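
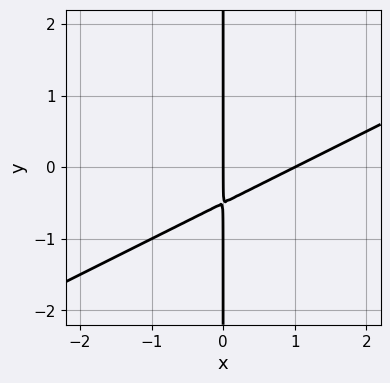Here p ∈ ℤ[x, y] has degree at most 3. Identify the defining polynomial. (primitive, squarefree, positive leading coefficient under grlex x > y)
(a) deg p = 2. A generic line meets the curve in up to 2 points.
(b) From the visible intercepts: among the integer gridlines, it crosses the x-axis at x ∈ {0, 1}; the visible y-axis segment lies entirely on the curve.
(c) The integer polynomial consistent with all of this is the stated p.

x^2 - 2*x*y - x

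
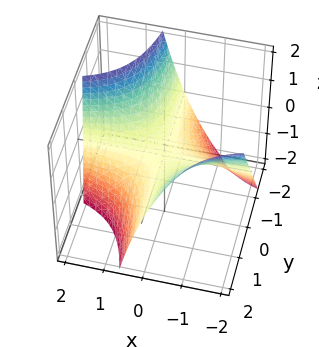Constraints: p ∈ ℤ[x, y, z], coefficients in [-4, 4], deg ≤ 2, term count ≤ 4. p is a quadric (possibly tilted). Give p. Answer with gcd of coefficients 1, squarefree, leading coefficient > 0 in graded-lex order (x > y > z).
First, deg p = 2.
Then, against the integer gridlines: it meets the z-axis at z = 0 (among the integer gridlines); the visible y-axis segment lies entirely on the surface; every point of the x-axis in the box is on the surface.
Finally, these observations pin down the coefficients.

4*x*y - x*z + 3*z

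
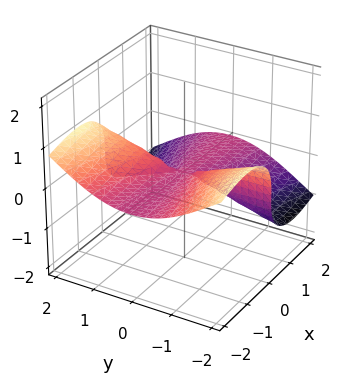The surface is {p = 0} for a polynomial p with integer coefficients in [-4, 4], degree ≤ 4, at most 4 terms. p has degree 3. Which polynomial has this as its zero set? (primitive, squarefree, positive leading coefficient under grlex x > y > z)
1. deg p = 3. No degree-2 surface has this shape.
2. Reading off the gridlines: the visible x-axis segment lies entirely on the surface; it meets the z-axis at z = 0 (among the integer gridlines).
3. The integer polynomial consistent with all of this is the stated p. Check: (0, -2, 0) on the y-axis lies on the surface, and p(0, -2, 0) = 0. ✓

2*x^2*z + x*y^2 + 2*z^3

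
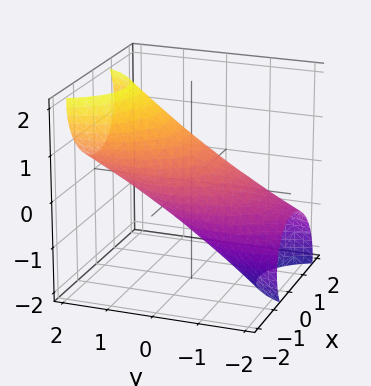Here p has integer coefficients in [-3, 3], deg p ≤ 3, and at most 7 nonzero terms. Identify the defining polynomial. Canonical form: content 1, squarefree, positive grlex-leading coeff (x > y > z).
2*x^2 + x*z + y^2 - 3*y*z + 2*z^2 - 2

First, deg p = 2.
Next, from the visible intercepts: the z-axis gridline crossings are at z ∈ {-1, 1}; among the integer gridlines, it crosses the x-axis at x ∈ {-1, 1}.
Finally, assembling these constraints gives the stated polynomial.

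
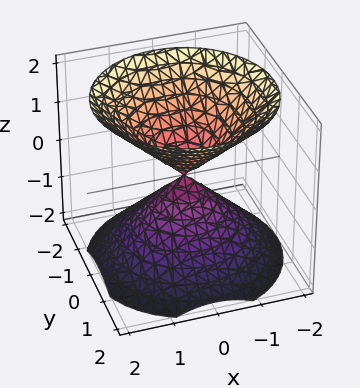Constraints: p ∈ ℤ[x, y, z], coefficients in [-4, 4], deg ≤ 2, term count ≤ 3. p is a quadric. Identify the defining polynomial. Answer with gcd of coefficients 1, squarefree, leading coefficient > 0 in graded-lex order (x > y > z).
x^2 + y^2 - z^2

The picture has 2 separate pieces.
Degree: a double cone through the origin; a quadric, so deg p = 2.
By symmetry, every cross-section ⟂ z is a circle, so x, y appear only via x² + y²; the z ↦ −z reflection is a symmetry, so z appears only in even powers.
Observable constraints: one z-axis crossing is at z = 0; it meets the y-axis at y = 0 (among the integer gridlines); one x-axis crossing is at x = 0; a circular section at z = 1 has radius exactly 1.
Together with the visible shape, these determine p as stated.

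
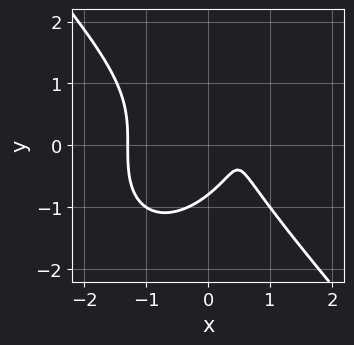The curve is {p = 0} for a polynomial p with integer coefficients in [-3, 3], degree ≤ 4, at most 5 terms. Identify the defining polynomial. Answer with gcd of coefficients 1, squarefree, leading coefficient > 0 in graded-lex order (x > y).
3*x^3 + 2*y^3 + x^2 - 3*x + 1

1. Degree: a generic line meets the curve in up to 3 points, so deg p = 3.
2. Solving for integer coefficients yields p as stated.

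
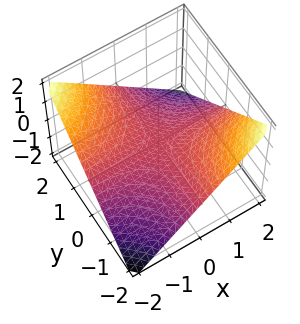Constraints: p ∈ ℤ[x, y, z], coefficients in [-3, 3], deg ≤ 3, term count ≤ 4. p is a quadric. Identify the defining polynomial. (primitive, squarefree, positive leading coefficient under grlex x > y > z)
1. The degree is 2 — a saddle surface; a quadric.
2. Observable constraints: it crosses the z-axis at the gridline z = 0; every point of the y-axis in the box is on the surface; the visible x-axis segment lies entirely on the surface.
3. Solving for integer coefficients yields p as stated.

x*y + 2*z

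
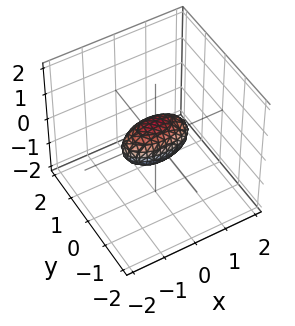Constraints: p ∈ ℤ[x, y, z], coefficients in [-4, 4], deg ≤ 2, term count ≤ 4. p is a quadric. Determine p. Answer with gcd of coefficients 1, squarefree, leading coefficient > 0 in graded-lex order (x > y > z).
(a) deg p = 2. Bounded and convex; a quadric.
(b) Symmetries: it's symmetric under z → −z, forcing even powers of z; the x ↦ −x reflection is a symmetry, so x appears only in even powers; it's symmetric under y → −y, forcing even powers of y.
(c) Observable constraints: among the integer gridlines, it crosses the x-axis at x ∈ {-1, 1}.
(d) Putting this together gives p.

x^2 + 3*y^2 + 2*z^2 - 1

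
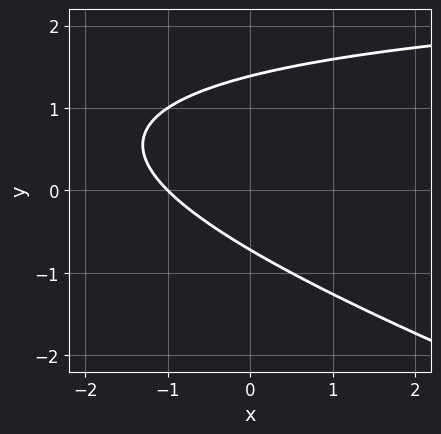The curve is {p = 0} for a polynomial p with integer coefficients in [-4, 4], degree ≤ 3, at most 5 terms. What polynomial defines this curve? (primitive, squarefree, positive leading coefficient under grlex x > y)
x*y + 3*y^2 - 3*x - 2*y - 3

(a) Degree: a generic line meets the curve in up to 2 points, so deg p = 2.
(b) From the axis intercepts and sections: one x-axis crossing is at x = -1.
(c) Matching integer coefficients to the picture gives p.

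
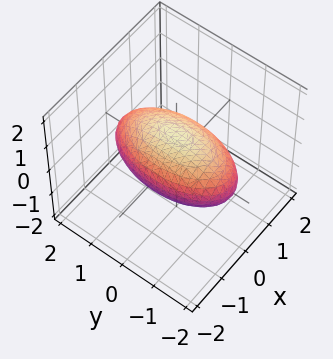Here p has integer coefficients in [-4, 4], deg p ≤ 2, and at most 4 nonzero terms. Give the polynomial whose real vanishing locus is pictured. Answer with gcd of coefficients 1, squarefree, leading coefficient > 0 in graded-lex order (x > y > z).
Degree: bounded and convex; a quadric, so deg p = 2.
Symmetries: the x ↦ −x reflection is a symmetry, so x appears only in even powers; the z ↦ −z reflection is a symmetry, so z appears only in even powers; it's symmetric under y → −y, forcing even powers of y.
Observable constraints: among the integer gridlines, it crosses the x-axis at x ∈ {-1, 1}; the z-axis gridline crossings are at z ∈ {-1, 1}.
The integer polynomial consistent with all of this is the stated p.

3*x^2 + y^2 + 3*z^2 - 3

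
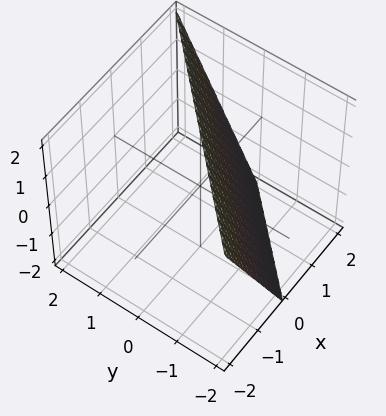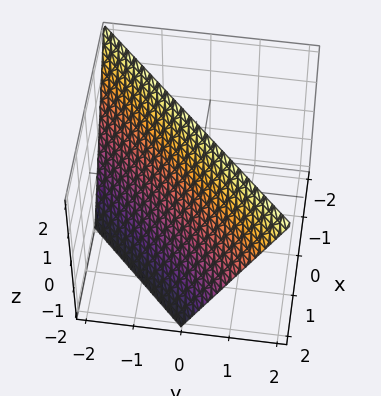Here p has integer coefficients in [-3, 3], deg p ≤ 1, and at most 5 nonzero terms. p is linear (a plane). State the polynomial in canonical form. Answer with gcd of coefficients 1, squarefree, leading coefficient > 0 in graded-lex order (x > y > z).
2*x - 2*y + z - 2

First, deg p = 1. The surface is flat (a plane).
Then, from the visible intercepts: one y-axis crossing is at y = -1; it crosses the z-axis at the gridline z = 2.
Finally, matching integer coefficients to the picture gives p. Check: (1, 0, 0) on the x-axis lies on the surface, and p(1, 0, 0) = 0. ✓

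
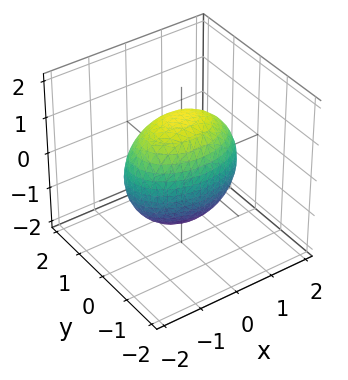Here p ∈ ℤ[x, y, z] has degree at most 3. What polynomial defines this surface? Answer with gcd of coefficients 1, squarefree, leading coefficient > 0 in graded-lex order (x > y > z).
x^2 + 2*y^2 + z^2 - 2

First, the degree is 2 — bounded and convex; a quadric.
Then, symmetries: mirror symmetry x ↦ −x ⇒ only even powers of x; it's symmetric under z → −z, forcing even powers of z; it's symmetric under y → −y, forcing even powers of y.
Next, against the integer gridlines: among the integer gridlines, it crosses the y-axis at y ∈ {-1, 1}.
Finally, matching integer coefficients to the picture gives p.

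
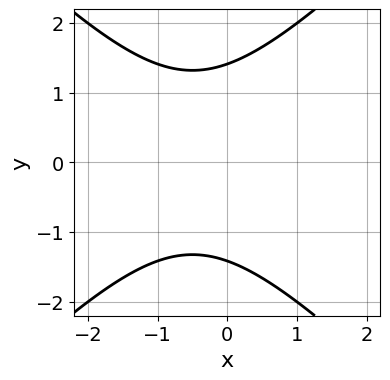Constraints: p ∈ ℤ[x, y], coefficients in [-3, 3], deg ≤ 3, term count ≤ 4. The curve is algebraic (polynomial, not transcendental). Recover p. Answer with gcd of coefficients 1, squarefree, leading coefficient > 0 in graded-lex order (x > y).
x^2 - y^2 + x + 2

1. Degree: the shape is more complex than any degree-1 curve, so deg p = 2.
2. Symmetries: mirror symmetry y ↦ −y ⇒ only even powers of y.
3. From the axis intercepts and sections: no x-intercept at any integer in the box.
4. Matching integer coefficients to the picture gives p.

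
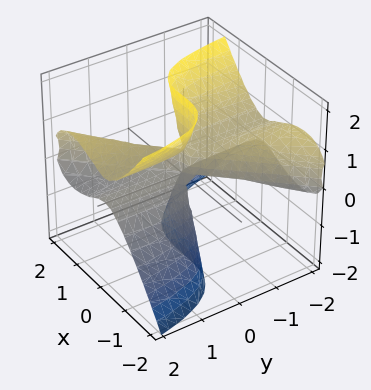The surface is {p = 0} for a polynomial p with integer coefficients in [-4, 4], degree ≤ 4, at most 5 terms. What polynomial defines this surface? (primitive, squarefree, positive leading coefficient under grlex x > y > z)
2*x^3 - 2*x^2*y + 3*y*z^2 - 2*y*z

Degree: a generic line meets the surface in up to 3 points, so deg p = 3.
Against the integer gridlines: it crosses the x-axis at the gridline x = 0; every point of the z-axis in the box is on the surface; the visible y-axis segment lies entirely on the surface.
Assembling these constraints gives the stated polynomial.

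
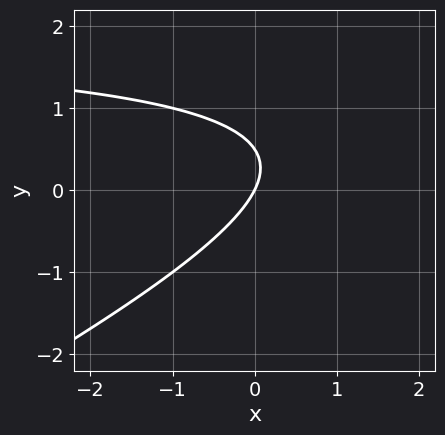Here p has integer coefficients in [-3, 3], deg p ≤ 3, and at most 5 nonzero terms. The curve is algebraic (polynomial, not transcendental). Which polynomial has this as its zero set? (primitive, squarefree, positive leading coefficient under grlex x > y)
First, deg p = 2. The shape is more complex than any degree-1 curve.
Then, from the axis intercepts and sections: it meets the y-axis at y = 0 (among the integer gridlines); it meets the x-axis at x = 0 (among the integer gridlines).
Finally, matching integer coefficients to the picture gives p.

x*y - 2*y^2 - 2*x + y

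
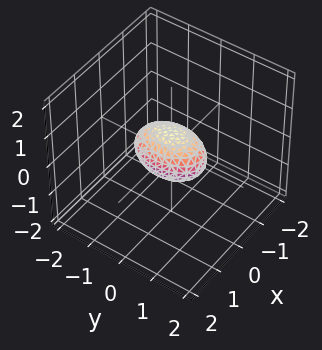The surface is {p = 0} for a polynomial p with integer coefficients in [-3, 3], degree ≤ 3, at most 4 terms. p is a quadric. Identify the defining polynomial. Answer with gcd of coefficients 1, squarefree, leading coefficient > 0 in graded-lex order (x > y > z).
2*x^2 + y^2 + 2*z^2 - 1

(a) The degree is 2 — a closed, bounded, convex surface; a quadric.
(b) Symmetries: the x ↦ −x reflection is a symmetry, so x appears only in even powers; mirror symmetry z ↦ −z ⇒ only even powers of z; the y ↦ −y reflection is a symmetry, so y appears only in even powers.
(c) Checking where it meets the axes: the y-axis gridline crossings are at y ∈ {-1, 1}.
(d) The integer polynomial consistent with all of this is the stated p.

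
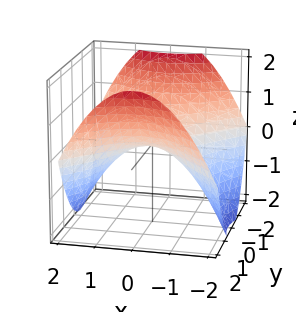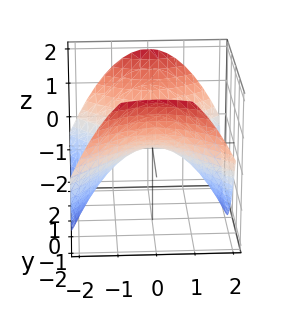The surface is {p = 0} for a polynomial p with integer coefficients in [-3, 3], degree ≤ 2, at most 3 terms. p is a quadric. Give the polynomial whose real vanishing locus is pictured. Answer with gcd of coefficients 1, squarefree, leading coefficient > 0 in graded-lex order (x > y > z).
x^2 - y^2 + 2*z

(a) deg p = 2. A saddle surface; a quadric.
(b) Symmetries: mirror symmetry y ↦ −y ⇒ only even powers of y; the x ↦ −x reflection is a symmetry, so x appears only in even powers.
(c) Observable constraints: one x-axis crossing is at x = 0; one z-axis crossing is at z = 0.
(d) Matching integer coefficients to the picture gives p.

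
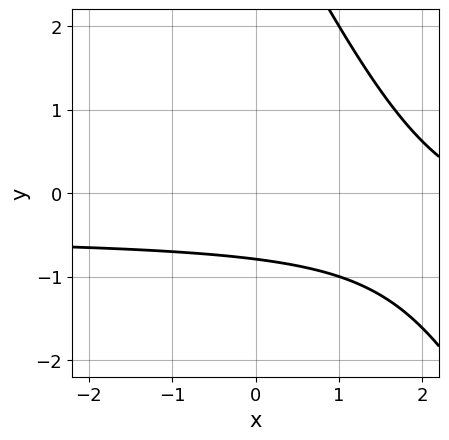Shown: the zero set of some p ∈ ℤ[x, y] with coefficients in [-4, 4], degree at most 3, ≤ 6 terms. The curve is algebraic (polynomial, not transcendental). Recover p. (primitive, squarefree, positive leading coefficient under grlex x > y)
deg p = 2. A generic line meets the curve in up to 2 points.
Against the integer gridlines: the curve avoids every integer x-axis point in the box.
Fitting integer coefficients to these (and the overall shape) gives p.

2*x*y + y^2 + x - 3*y - 3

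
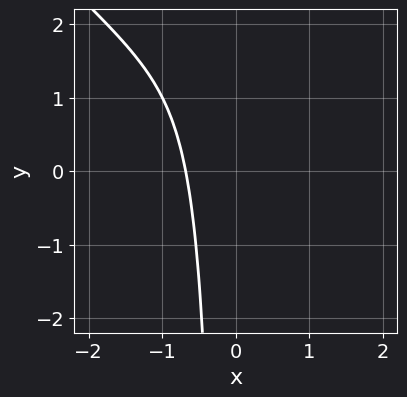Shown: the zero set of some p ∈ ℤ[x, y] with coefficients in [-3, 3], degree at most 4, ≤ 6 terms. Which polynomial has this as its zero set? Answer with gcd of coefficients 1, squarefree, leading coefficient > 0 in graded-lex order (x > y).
(a) Degree: the shape is more complex than any degree-2 curve, so deg p = 3.
(b) Reading off the gridlines: no y-intercept at any integer in the box.
(c) Assembling these constraints gives the stated polynomial.

x^3 + x^2*y + x + 1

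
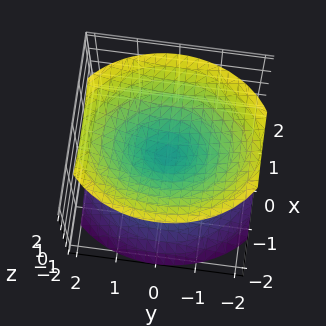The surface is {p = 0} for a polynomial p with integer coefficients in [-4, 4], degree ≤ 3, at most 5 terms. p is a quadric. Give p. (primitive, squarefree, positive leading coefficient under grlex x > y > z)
The picture has 2 separate pieces. Treating them together as one polynomial.
deg p = 2. A double cone through the origin; a quadric.
Symmetries: mirror symmetry y ↦ −y ⇒ only even powers of y; mirror symmetry z ↦ −z ⇒ only even powers of z; the x ↦ −x reflection is a symmetry, so x appears only in even powers.
Against the integer gridlines: one z-axis crossing is at z = 0; it crosses the y-axis at the gridline y = 0; it meets the x-axis at x = 0 (among the integer gridlines).
Matching integer coefficients to the picture gives p.

3*x^2 + 2*y^2 - 3*z^2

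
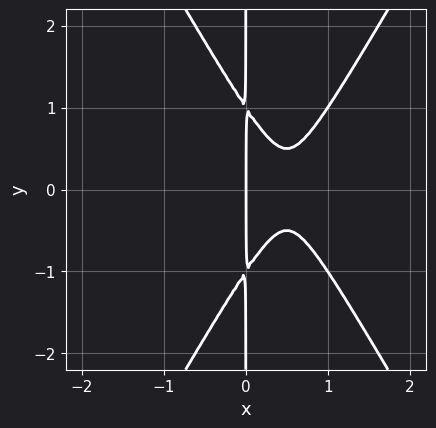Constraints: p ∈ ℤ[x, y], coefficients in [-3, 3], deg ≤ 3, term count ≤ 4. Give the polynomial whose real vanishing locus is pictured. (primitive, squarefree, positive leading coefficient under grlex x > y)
(a) The degree is 3 — a generic line meets the curve in up to 3 points.
(b) Symmetries: the y ↦ −y reflection is a symmetry, so y appears only in even powers.
(c) Reading off the gridlines: it crosses the x-axis at the gridline x = 0; the visible y-axis segment lies entirely on the curve.
(d) Together with the visible shape, these determine p as stated.

3*x^3 - x*y^2 - 3*x^2 + x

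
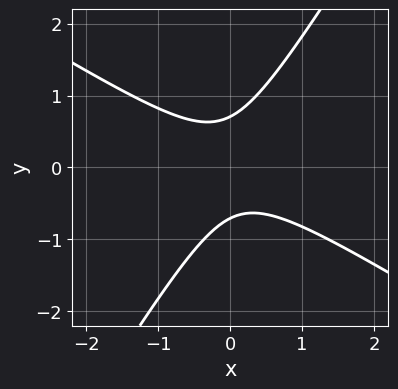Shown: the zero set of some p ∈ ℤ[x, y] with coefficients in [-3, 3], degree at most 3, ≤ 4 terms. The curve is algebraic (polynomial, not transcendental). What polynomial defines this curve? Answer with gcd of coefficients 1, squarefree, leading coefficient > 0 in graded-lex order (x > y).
2*x^2 + 2*x*y - 2*y^2 + 1

1. deg p = 2. The shape is more complex than any degree-1 curve.
2. From the axis intercepts and sections: it misses every integer gridline on the x-axis.
3. Matching integer coefficients to the picture gives p.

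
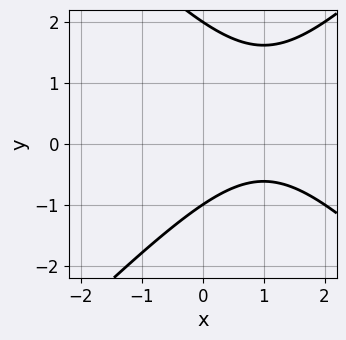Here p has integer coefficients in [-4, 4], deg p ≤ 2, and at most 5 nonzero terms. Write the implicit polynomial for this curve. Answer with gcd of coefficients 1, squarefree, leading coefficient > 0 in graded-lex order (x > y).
x^2 - y^2 - 2*x + y + 2

1. deg p = 2. The shape is more complex than any degree-1 curve.
2. From the visible intercepts: the y-axis gridline crossings are at y ∈ {-1, 2}; no x-intercept at any integer in the box.
3. Matching integer coefficients to the picture gives p.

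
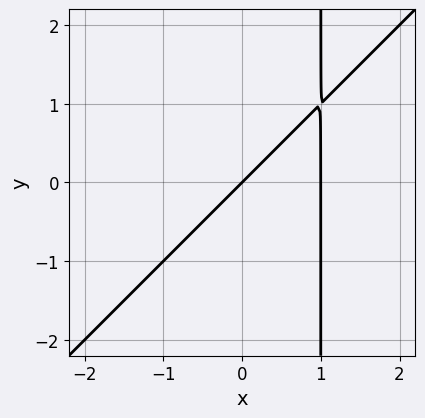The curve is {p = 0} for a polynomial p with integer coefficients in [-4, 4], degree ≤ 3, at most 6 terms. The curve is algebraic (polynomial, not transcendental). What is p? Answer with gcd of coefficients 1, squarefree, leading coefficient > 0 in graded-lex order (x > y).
x^2 - x*y - x + y

First, degree: no degree-1 curve has this shape, so deg p = 2.
Next, checking where it meets the axes: one y-axis crossing is at y = 0; the x-axis gridline crossings are at x ∈ {0, 1}.
Finally, these observations pin down the coefficients.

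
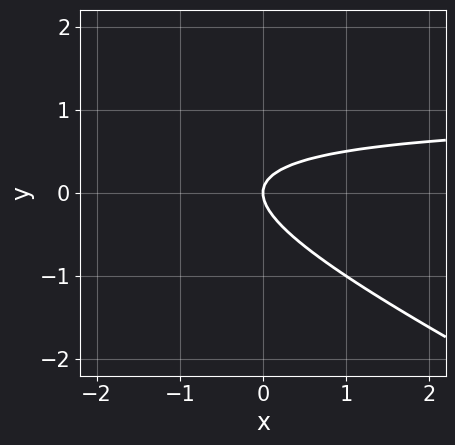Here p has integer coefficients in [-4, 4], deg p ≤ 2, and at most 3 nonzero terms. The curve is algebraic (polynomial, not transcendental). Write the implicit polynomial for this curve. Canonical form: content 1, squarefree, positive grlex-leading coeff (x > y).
(a) Degree: a generic line meets the curve in up to 2 points, so deg p = 2.
(b) Observable constraints: it meets the x-axis at x = 0 (among the integer gridlines); it crosses the y-axis at the gridline y = 0.
(c) Putting this together gives p.

x*y + 2*y^2 - x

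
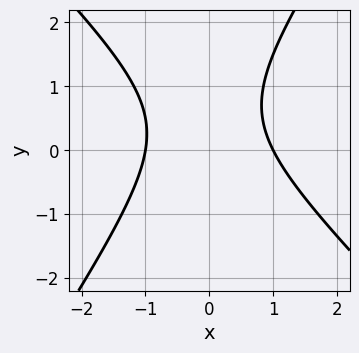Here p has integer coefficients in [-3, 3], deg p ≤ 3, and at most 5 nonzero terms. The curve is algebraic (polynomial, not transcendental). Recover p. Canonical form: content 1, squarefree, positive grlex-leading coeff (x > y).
3*x^2 + x*y - 2*y^2 + 2*y - 3

1. deg p = 2. A generic line meets the curve in up to 2 points.
2. Checking where it meets the axes: it misses every integer gridline on the y-axis; among the integer gridlines, it crosses the x-axis at x ∈ {-1, 1}.
3. Fitting integer coefficients to these (and the overall shape) gives p.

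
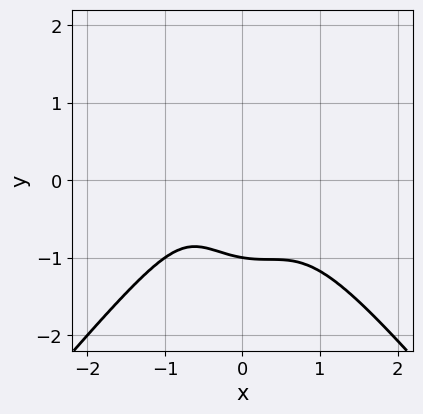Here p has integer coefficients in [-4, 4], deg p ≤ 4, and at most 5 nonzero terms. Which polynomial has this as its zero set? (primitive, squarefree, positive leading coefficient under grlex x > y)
First, degree: the shape is more complex than any degree-3 curve, so deg p = 4.
Next, observable constraints: one y-axis crossing is at y = -1; the curve avoids every integer x-axis point in the box.
Finally, solving for integer coefficients yields p as stated.

3*x^4 - 2*x^2*y^2 + 2*y^3 + x + 2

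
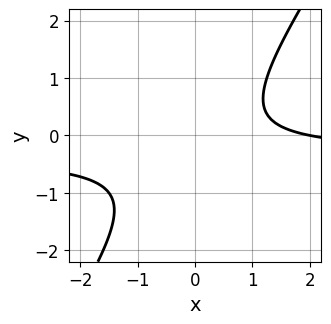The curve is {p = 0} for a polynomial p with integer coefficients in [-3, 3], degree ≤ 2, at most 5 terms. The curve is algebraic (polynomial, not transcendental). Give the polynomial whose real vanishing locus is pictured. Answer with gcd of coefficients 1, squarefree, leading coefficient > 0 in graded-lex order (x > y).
3*x*y - 2*y^2 + x - y - 2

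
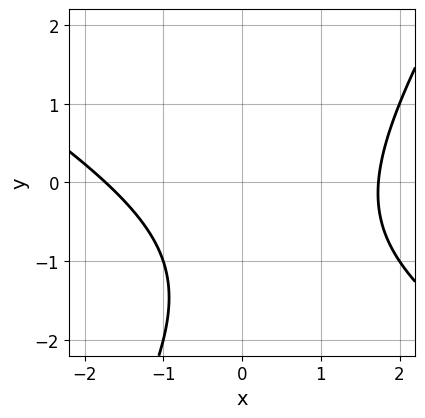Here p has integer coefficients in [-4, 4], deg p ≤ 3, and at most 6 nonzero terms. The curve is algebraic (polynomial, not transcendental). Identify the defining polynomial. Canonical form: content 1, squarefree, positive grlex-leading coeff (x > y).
1. Degree: the shape is more complex than any degree-1 curve, so deg p = 2.
2. Checking where it meets the axes: no y-intercept at any integer in the box.
3. These observations pin down the coefficients.

x^2 + x*y - y^2 - 2*y - 3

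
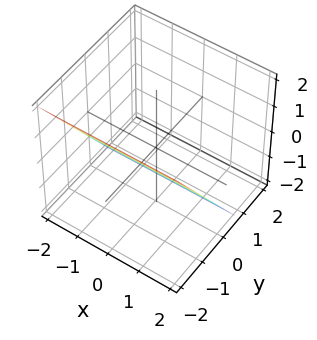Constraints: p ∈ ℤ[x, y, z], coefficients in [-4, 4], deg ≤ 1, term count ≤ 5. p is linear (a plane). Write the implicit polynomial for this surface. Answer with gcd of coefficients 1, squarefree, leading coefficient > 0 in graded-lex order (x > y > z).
First, degree: every cross-section is a straight line — this is a plane, so deg p = 1.
Next, from the axis intercepts and sections: it meets the z-axis at z = -1 (among the integer gridlines); the surface avoids every integer x-axis point in the box.
Finally, putting this together gives p.

3*y + 2*z + 2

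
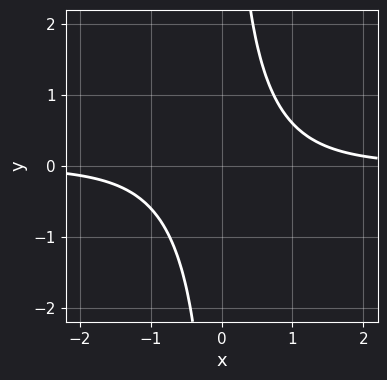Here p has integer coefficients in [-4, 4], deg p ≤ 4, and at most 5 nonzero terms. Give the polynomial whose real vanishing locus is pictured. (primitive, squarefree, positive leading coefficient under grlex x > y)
2*x^3*y + 3*x*y - 3

The degree is 4 — no degree-3 curve has this shape.
Reading off the gridlines: no y-intercept at any integer in the box; the curve avoids every integer x-axis point in the box.
These observations pin down the coefficients.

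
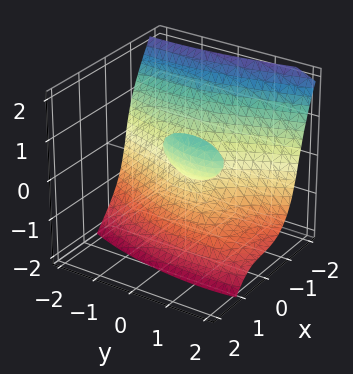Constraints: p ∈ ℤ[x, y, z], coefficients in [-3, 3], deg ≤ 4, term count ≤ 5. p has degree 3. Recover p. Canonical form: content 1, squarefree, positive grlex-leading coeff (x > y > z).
3*x^3 + z^3 - 2*x*y - 3*x*z + y^2

Degree: a generic line meets the surface in up to 3 points, so deg p = 3.
From the visible intercepts: one z-axis crossing is at z = 0; it crosses the y-axis at the gridline y = 0; it meets the x-axis at x = 0 (among the integer gridlines).
Together with the visible shape, these determine p as stated.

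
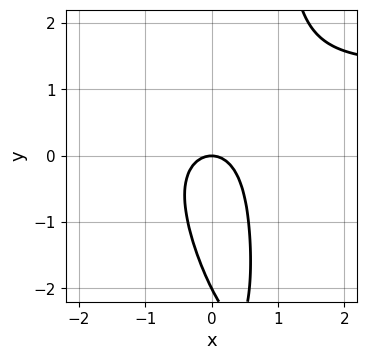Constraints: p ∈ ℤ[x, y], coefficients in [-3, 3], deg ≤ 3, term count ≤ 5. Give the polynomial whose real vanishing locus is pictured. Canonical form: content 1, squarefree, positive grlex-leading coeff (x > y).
2*x^2*y + x*y^2 - 3*x^2 - y^2 - 2*y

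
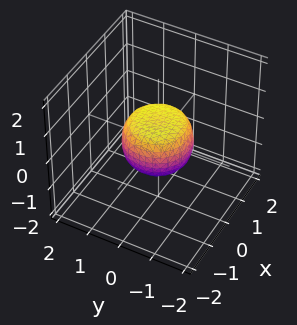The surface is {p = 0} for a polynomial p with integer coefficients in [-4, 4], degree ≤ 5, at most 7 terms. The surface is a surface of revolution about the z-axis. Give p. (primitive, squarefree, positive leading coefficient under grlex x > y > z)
Degree: no degree-3 surface has this shape, so deg p = 4.
Symmetry: the z-axis is an axis of rotation, so x and y enter only as x² + y².
Reading off the gridlines: a circular section at z = 0 has radius exactly 1; the x-axis gridline crossings are at x ∈ {-1, 1}; the y-axis gridline crossings are at y ∈ {-1, 1}.
Matching integer coefficients to the picture gives p.

2*x^4 + 4*x^2*y^2 + 2*y^4 - x^2 - y^2 + 2*z^2 - 1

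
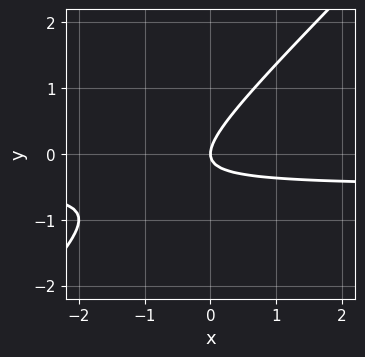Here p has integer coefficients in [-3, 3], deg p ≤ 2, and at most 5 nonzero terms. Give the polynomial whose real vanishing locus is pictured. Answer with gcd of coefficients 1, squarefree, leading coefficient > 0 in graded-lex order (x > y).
(a) The degree is 2 — the shape is more complex than any degree-1 curve.
(b) Observable constraints: one x-axis crossing is at x = 0; one y-axis crossing is at y = 0.
(c) The integer polynomial consistent with all of this is the stated p.

2*x*y - 2*y^2 + x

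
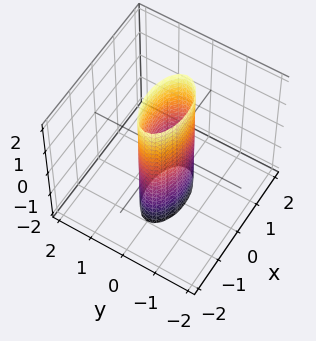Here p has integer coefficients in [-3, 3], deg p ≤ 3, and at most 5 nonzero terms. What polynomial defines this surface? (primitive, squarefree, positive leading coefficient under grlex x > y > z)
x^2 + 3*y^2 - 1

(a) deg p = 2. A cylinder; a quadric.
(b) Symmetries: the z ↦ −z reflection is a symmetry, so z appears only in even powers; mirror symmetry y ↦ −y ⇒ only even powers of y; the x ↦ −x reflection is a symmetry, so x appears only in even powers.
(c) Checking where it meets the axes: the x-axis gridline crossings are at x ∈ {-1, 1}; no z-intercept at any integer in the box.
(d) Solving for integer coefficients yields p as stated.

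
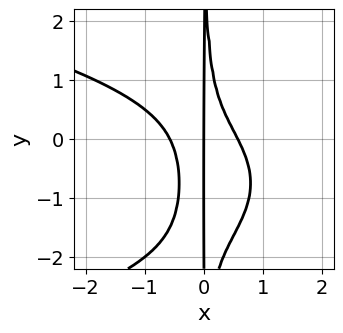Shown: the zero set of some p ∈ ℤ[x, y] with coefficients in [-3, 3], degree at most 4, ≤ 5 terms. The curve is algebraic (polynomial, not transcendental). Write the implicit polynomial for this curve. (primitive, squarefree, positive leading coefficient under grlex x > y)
2*x^2*y^2 + 3*x^3 + 3*x^2*y - x

The degree is 4 — a generic line meets the curve in up to 4 points.
From the visible intercepts: every point of the y-axis in the box is on the curve; one x-axis crossing is at x = 0.
These observations pin down the coefficients.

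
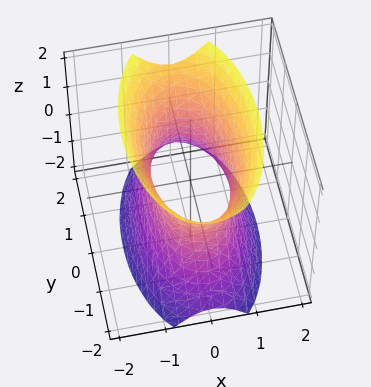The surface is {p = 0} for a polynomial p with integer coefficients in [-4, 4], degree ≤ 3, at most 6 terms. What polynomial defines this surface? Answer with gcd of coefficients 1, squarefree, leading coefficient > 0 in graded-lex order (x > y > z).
3*x^2 + y^2 - z^2 - 2

(a) deg p = 2. An hourglass — one-sheet hyperboloid; a quadric.
(b) Symmetries: it's symmetric under x → −x, forcing even powers of x; mirror symmetry y ↦ −y ⇒ only even powers of y; the z ↦ −z reflection is a symmetry, so z appears only in even powers.
(c) From the visible intercepts: it misses every integer gridline on the z-axis.
(d) Solving for integer coefficients yields p as stated.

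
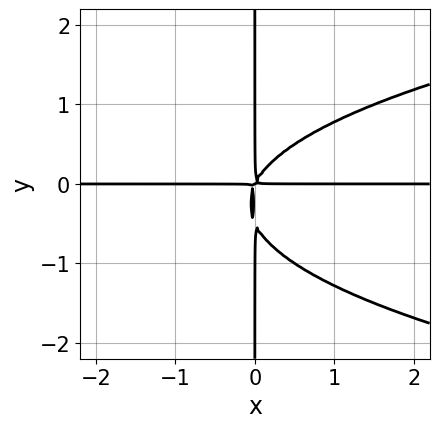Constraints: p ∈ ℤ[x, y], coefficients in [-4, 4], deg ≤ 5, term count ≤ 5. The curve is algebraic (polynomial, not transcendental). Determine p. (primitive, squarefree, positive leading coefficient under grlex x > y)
2*x*y^3 - 2*x^2*y + x*y^2

1. The degree is 4 — a generic line meets the curve in up to 4 points.
2. From the visible intercepts: every point of the x-axis in the box is on the curve; the visible y-axis segment lies entirely on the curve.
3. The integer polynomial consistent with all of this is the stated p.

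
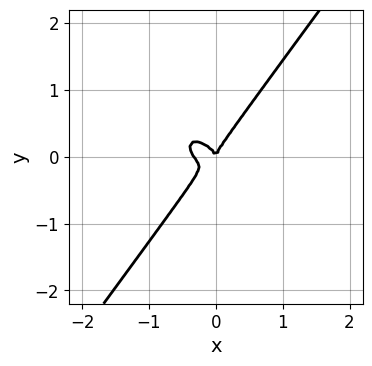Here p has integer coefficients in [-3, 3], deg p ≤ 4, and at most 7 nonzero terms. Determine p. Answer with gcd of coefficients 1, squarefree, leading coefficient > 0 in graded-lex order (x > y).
3*x^3 + 2*x^2*y + x*y^2 - 3*y^3 + x^2

(a) The degree is 3 — a generic line meets the curve in up to 3 points.
(b) Reading off the gridlines: it crosses the x-axis at the gridline x = 0; it meets the y-axis at y = 0 (among the integer gridlines).
(c) Fitting integer coefficients to these (and the overall shape) gives p.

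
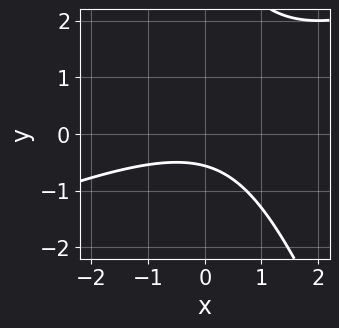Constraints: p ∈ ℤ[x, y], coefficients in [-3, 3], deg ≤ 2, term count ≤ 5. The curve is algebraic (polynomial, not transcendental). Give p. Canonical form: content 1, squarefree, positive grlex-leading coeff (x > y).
x^2 - 2*x*y - y^2 + 3*y + 2

(a) The degree is 2 — no degree-1 curve has this shape.
(b) Reading off the gridlines: it misses every integer gridline on the x-axis.
(c) Putting this together gives p.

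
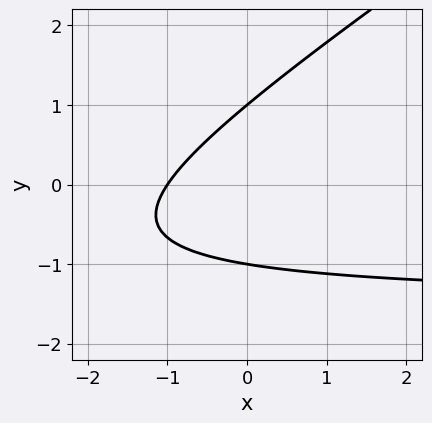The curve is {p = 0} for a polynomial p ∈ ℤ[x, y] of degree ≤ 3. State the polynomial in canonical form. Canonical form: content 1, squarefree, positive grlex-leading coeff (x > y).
2*x*y - 3*y^2 + 3*x + 3

The degree is 2 — a generic line meets the curve in up to 2 points.
From the axis intercepts and sections: among the integer gridlines, it crosses the y-axis at y ∈ {-1, 1}; it crosses the x-axis at the gridline x = -1.
Matching integer coefficients to the picture gives p.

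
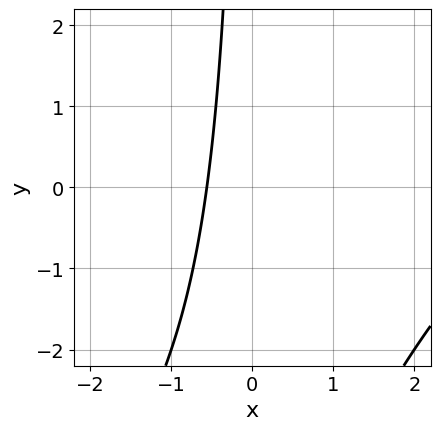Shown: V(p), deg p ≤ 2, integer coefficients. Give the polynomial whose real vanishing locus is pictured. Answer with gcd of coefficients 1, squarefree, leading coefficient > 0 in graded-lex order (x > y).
1. deg p = 2. No degree-1 curve has this shape.
2. Checking where it meets the axes: it misses every integer gridline on the y-axis.
3. Solving for integer coefficients yields p as stated.

x^2 - x*y - 3*x - 2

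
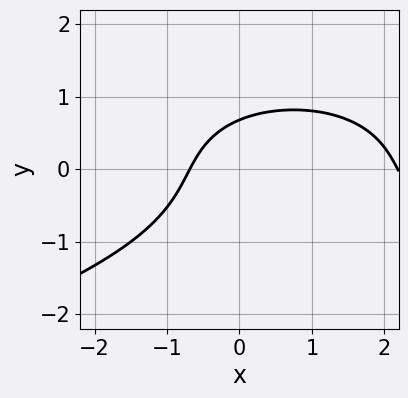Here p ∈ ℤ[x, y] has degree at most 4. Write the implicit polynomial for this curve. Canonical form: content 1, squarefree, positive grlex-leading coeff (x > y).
(a) deg p = 3.
(b) Matching integer coefficients to the picture gives p.

3*y^3 + 2*x^2 - 3*x + 3*y - 3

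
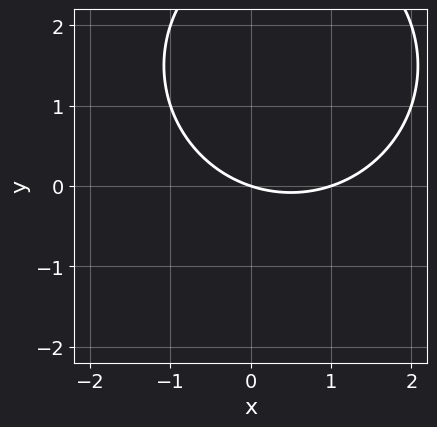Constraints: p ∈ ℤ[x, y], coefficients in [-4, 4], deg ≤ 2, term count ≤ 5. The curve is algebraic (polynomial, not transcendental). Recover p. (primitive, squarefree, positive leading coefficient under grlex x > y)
x^2 + y^2 - x - 3*y

(a) deg p = 2. A generic line meets the curve in up to 2 points.
(b) Checking where it meets the axes: the x-axis gridline crossings are at x ∈ {0, 1}; it crosses the y-axis at the gridline y = 0.
(c) Together with the visible shape, these determine p as stated.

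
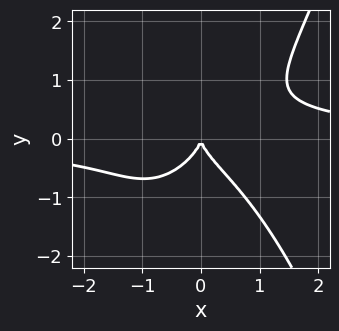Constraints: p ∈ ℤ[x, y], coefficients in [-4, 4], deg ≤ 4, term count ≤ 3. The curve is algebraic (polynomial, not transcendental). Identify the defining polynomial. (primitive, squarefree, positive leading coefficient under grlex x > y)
(a) Degree: no degree-3 curve has this shape, so deg p = 4.
(b) Reading off the gridlines: it meets the y-axis at y = 0 (among the integer gridlines); it crosses the x-axis at the gridline x = 0.
(c) Together with the visible shape, these determine p as stated.

x^3*y - y^3 - x^2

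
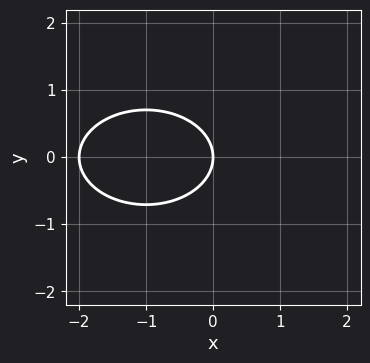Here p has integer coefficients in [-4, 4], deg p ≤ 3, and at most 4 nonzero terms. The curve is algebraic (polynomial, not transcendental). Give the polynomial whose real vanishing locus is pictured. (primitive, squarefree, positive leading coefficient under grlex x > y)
x^2 + 2*y^2 + 2*x

(a) The degree is 2 — the shape is more complex than any degree-1 curve.
(b) Symmetries: the y ↦ −y reflection is a symmetry, so y appears only in even powers.
(c) Reading off the gridlines: the x-axis gridline crossings are at x ∈ {-2, 0}; it crosses the y-axis at the gridline y = 0.
(d) Fitting integer coefficients to these (and the overall shape) gives p.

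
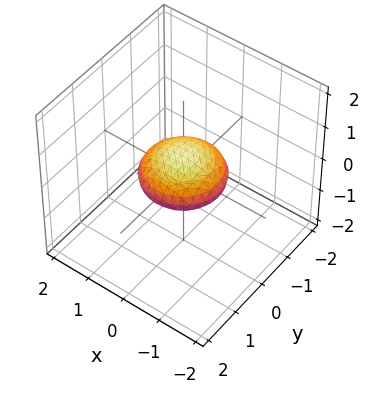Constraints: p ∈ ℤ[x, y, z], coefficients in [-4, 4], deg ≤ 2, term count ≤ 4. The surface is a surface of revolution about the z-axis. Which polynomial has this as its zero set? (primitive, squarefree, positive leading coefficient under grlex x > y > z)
(a) Degree: a generic line meets the surface in up to 2 points, so deg p = 2.
(b) Symmetries: rotational symmetry about the z-axis ⇒ p depends on x, y only through x² + y².
(c) Observable constraints: among the integer gridlines, it crosses the x-axis at x ∈ {-1, 1}; a circular section at z = 0 has radius exactly 1.
(d) Matching integer coefficients to the picture gives p. Check: (0, 1, 0) on the y-axis lies on the surface, and p(0, 1, 0) = 0. ✓

x^2 + y^2 + 3*z^2 - 1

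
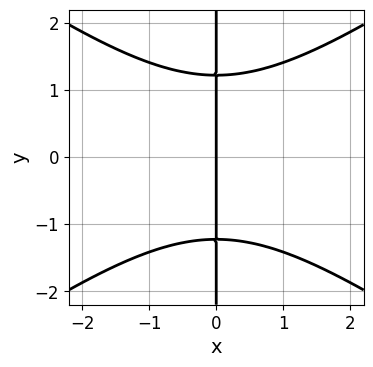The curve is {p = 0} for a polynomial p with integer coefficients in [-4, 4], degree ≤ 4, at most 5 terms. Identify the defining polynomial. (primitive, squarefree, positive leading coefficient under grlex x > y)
The degree is 3 — the shape is more complex than any degree-2 curve.
Symmetries: the y ↦ −y reflection is a symmetry, so y appears only in even powers.
Reading off the gridlines: one x-axis crossing is at x = 0; every point of the y-axis in the box is on the curve.
These observations pin down the coefficients.

x^3 - 2*x*y^2 + 3*x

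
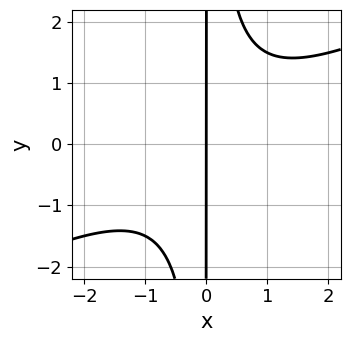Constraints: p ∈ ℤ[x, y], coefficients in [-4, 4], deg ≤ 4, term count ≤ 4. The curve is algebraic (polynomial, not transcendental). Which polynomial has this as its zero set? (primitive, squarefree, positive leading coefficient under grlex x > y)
1. deg p = 3. The shape is more complex than any degree-2 curve.
2. From the axis intercepts and sections: it crosses the x-axis at the gridline x = 0; the visible y-axis segment lies entirely on the curve.
3. The integer polynomial consistent with all of this is the stated p.

x^3 - 2*x^2*y + 2*x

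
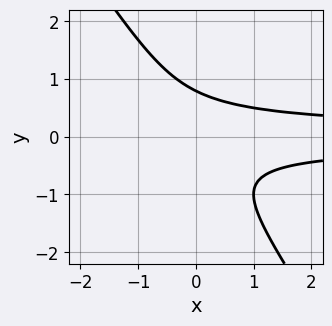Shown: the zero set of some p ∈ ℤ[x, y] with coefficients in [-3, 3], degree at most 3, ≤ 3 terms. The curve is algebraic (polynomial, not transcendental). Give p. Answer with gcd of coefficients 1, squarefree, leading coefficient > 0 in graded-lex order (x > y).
Degree: no degree-2 curve has this shape, so deg p = 3.
Observable constraints: it misses every integer gridline on the x-axis.
The integer polynomial consistent with all of this is the stated p.

3*x*y^2 + 2*y^3 - 1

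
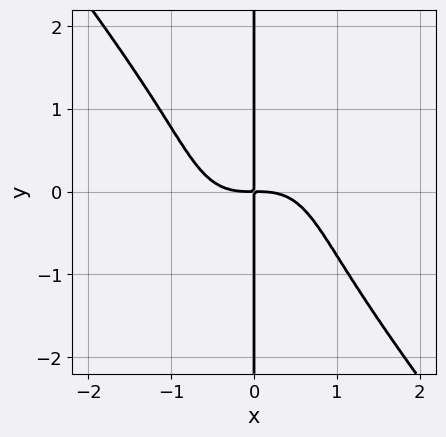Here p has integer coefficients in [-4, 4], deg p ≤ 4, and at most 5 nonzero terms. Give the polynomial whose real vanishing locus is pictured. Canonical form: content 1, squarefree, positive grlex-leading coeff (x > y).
2*x^4 + x*y^3 + 2*x*y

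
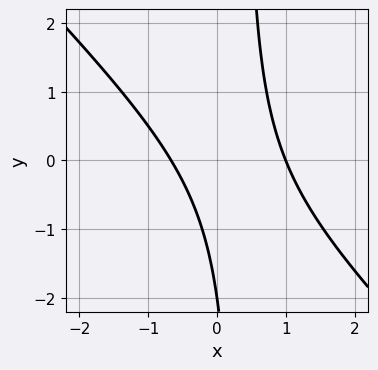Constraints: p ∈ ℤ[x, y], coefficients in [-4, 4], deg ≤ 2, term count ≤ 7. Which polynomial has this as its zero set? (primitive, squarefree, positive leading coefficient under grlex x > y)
Degree: no degree-1 curve has this shape, so deg p = 2.
Checking where it meets the axes: one x-axis crossing is at x = 1; it meets the y-axis at y = -2 (among the integer gridlines).
Solving for integer coefficients yields p as stated.

3*x^2 + 3*x*y - x - y - 2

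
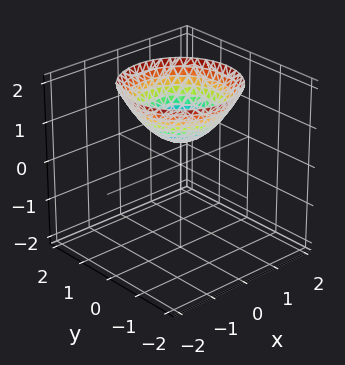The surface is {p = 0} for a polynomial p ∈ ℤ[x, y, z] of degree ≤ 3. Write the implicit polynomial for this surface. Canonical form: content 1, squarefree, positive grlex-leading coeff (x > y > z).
1. Degree: the shape is more complex than any degree-1 surface, so deg p = 2.
2. Symmetries: the z-axis is an axis of rotation, so x and y enter only as x² + y².
3. Observable constraints: it misses every integer gridline on the y-axis; it misses every integer gridline on the x-axis; a circular section at z = 2 has radius between 1 and 2.
4. Solving for integer coefficients yields p as stated.

2*x^2 + 2*y^2 - 3*z + 2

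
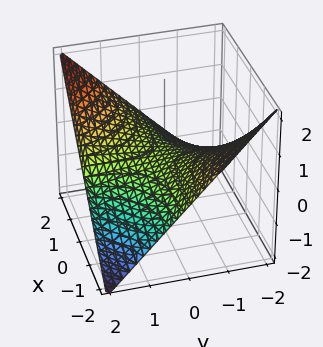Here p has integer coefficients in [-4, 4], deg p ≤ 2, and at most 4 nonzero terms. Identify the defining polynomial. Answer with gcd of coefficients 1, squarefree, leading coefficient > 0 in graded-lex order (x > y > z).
1. The degree is 2 — a saddle surface; a quadric.
2. Checking where it meets the axes: it meets the z-axis at z = 0 (among the integer gridlines); the visible y-axis segment lies entirely on the surface; the visible x-axis segment lies entirely on the surface.
3. Fitting integer coefficients to these (and the overall shape) gives p.

x*y - 2*z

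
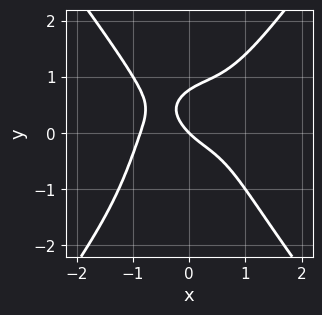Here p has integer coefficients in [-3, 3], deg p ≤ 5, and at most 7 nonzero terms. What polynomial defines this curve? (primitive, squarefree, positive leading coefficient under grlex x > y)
3*x^4 - y^4 - 2*y^2 + 2*x + 2*y

First, the degree is 4 — the shape is more complex than any degree-3 curve.
Next, from the visible intercepts: it meets the x-axis at x = 0 (among the integer gridlines); it crosses the y-axis at the gridline y = 0.
Finally, together with the visible shape, these determine p as stated.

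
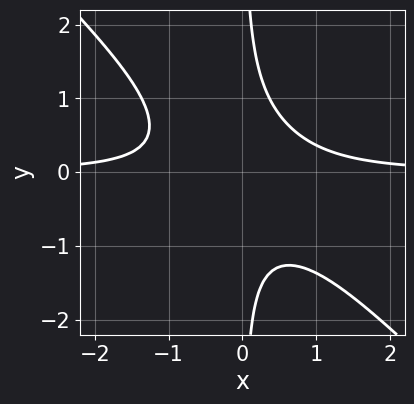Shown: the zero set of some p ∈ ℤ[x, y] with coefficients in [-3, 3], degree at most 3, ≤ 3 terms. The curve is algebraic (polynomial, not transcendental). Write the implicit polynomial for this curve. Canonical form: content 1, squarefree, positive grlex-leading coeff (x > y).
2*x^2*y + 2*x*y^2 - 1

1. Degree: no degree-2 curve has this shape, so deg p = 3.
2. From the visible intercepts: no x-intercept at any integer in the box; no y-intercept at any integer in the box.
3. The integer polynomial consistent with all of this is the stated p.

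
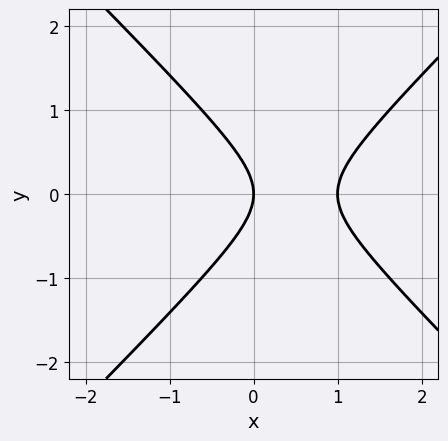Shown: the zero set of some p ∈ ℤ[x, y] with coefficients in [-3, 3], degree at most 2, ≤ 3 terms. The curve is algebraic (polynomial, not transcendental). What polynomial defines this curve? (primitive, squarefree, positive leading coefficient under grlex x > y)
x^2 - y^2 - x

(a) The degree is 2 — a generic line meets the curve in up to 2 points.
(b) Symmetries: it's symmetric under y → −y, forcing even powers of y.
(c) Observable constraints: the x-axis gridline crossings are at x ∈ {0, 1}; one y-axis crossing is at y = 0.
(d) These observations pin down the coefficients.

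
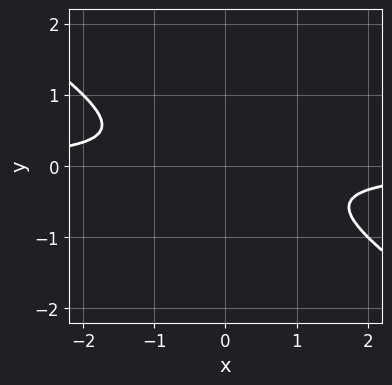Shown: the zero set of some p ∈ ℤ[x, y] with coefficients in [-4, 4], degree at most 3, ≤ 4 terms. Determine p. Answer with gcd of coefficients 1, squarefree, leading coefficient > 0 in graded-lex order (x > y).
2*x*y + 3*y^2 + 1

deg p = 2. No degree-1 curve has this shape.
Observable constraints: the curve avoids every integer y-axis point in the box; no x-intercept at any integer in the box.
Matching integer coefficients to the picture gives p.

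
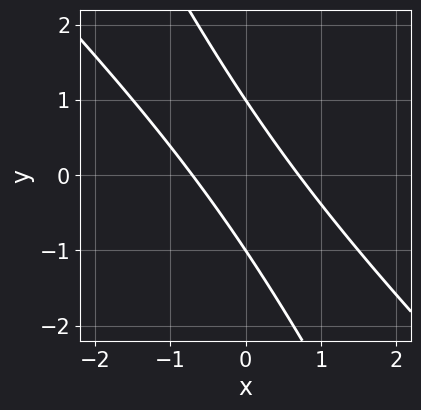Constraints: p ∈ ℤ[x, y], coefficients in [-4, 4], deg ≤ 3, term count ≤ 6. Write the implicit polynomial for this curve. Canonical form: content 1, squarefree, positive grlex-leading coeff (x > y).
(a) The degree is 2 — a generic line meets the curve in up to 2 points.
(b) Checking where it meets the axes: the y-axis gridline crossings are at y ∈ {-1, 1}.
(c) Solving for integer coefficients yields p as stated.

2*x^2 + 3*x*y + y^2 - 1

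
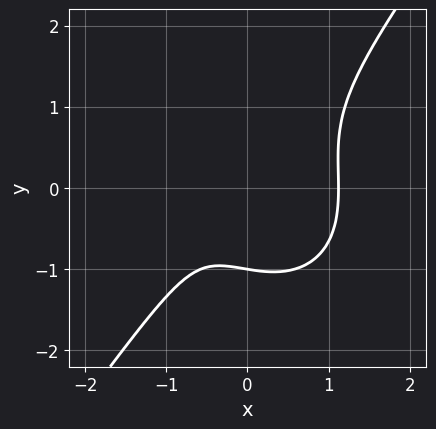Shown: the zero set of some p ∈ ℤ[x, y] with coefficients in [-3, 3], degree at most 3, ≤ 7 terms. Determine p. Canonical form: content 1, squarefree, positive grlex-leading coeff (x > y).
Degree: a generic line meets the curve in up to 3 points, so deg p = 3.
Observable constraints: one y-axis crossing is at y = -1.
Matching integer coefficients to the picture gives p.

3*x^3 + x*y^2 - 2*y^3 - 2*x - 2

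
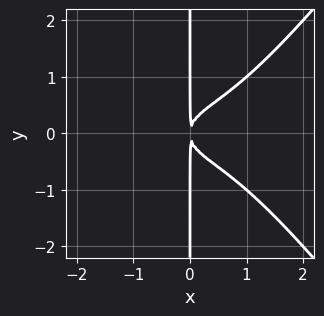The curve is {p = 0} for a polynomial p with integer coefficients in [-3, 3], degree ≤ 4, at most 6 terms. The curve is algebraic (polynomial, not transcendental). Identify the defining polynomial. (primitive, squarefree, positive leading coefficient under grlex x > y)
2*x^4 - x^2*y^2 - 3*x*y^2 + 2*x^2

deg p = 4. No degree-3 curve has this shape.
Symmetries: mirror symmetry y ↦ −y ⇒ only even powers of y.
Checking where it meets the axes: every point of the y-axis in the box is on the curve.
Matching integer coefficients to the picture gives p.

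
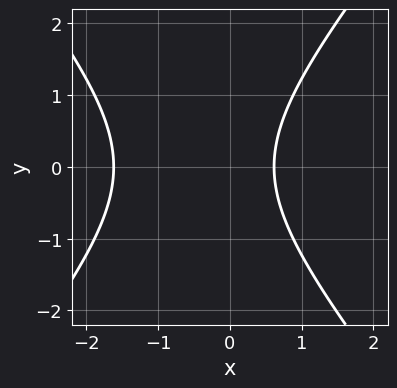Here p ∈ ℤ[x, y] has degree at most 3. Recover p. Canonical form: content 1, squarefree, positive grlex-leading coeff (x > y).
3*x^2 - 2*y^2 + 3*x - 3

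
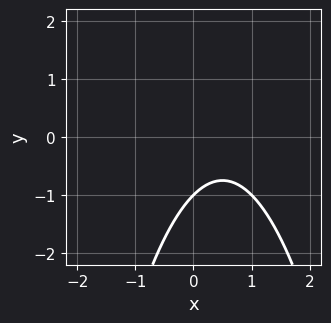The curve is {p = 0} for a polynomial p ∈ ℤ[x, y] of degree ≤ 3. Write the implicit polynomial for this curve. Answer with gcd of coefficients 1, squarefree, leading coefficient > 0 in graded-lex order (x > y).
First, degree: no degree-1 curve has this shape, so deg p = 2.
Then, checking where it meets the axes: one y-axis crossing is at y = -1; it misses every integer gridline on the x-axis.
Finally, assembling these constraints gives the stated polynomial.

x^2 - x + y + 1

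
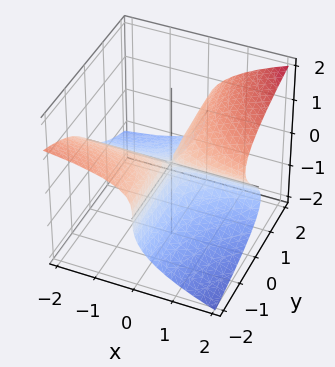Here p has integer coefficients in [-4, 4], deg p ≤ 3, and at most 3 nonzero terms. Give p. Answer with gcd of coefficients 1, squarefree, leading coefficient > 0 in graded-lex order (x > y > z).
deg p = 3.
Checking where it meets the axes: it crosses the z-axis at the gridline z = 0; every point of the y-axis in the box is on the surface.
Putting this together gives p.

z^3 - x*y - x*z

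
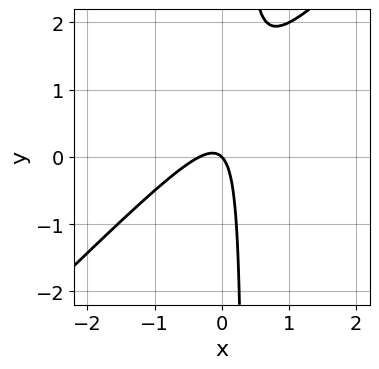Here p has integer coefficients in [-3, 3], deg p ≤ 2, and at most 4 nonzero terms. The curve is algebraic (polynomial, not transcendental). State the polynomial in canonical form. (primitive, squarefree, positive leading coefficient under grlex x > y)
First, the degree is 2 — no degree-1 curve has this shape.
Next, from the axis intercepts and sections: it meets the x-axis at x = 0 (among the integer gridlines); it crosses the y-axis at the gridline y = 0.
Finally, matching integer coefficients to the picture gives p.

3*x^2 - 3*x*y + x + y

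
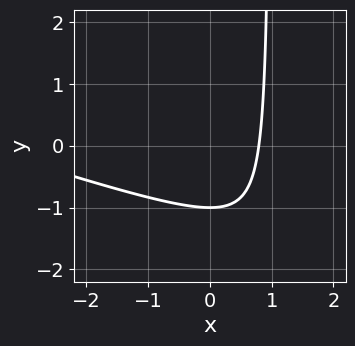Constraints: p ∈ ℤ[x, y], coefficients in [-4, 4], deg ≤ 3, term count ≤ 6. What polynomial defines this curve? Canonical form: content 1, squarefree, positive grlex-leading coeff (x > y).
1. Degree: a generic line meets the curve in up to 2 points, so deg p = 2.
2. Against the integer gridlines: it crosses the y-axis at the gridline y = -1.
3. These observations pin down the coefficients.

x^2 + 3*x*y + 3*x - 3*y - 3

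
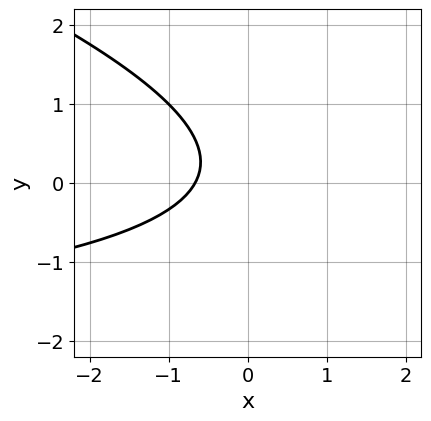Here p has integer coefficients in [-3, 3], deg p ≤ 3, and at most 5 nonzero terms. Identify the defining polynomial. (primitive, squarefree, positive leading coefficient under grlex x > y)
x*y + 3*y^2 + 3*x - y + 2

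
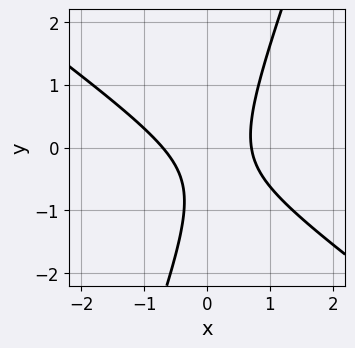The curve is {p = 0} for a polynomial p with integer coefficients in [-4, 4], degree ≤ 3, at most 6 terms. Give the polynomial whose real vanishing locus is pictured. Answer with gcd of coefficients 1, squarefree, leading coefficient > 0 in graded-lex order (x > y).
1. The degree is 2 — the shape is more complex than any degree-1 curve.
2. Reading off the gridlines: the curve avoids every integer y-axis point in the box.
3. Matching integer coefficients to the picture gives p.

2*x^2 + 2*x*y - y^2 - y - 1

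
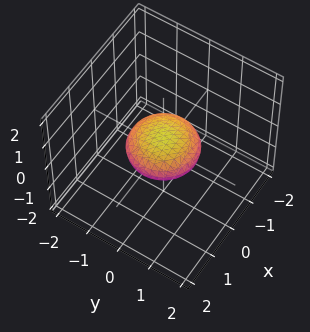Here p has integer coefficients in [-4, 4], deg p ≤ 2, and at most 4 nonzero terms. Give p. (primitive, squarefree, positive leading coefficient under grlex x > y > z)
x^2 + y^2 + 3*z^2 - 1

1. Degree: bounded and convex; a quadric, so deg p = 2.
2. Symmetry: the surface is invariant under rotation about z: p = q(x² + y², z); it's symmetric under z → −z, forcing even powers of z.
3. From the visible intercepts: among the integer gridlines, it crosses the x-axis at x ∈ {-1, 1}; the y-axis gridline crossings are at y ∈ {-1, 1}.
4. Assembling these constraints gives the stated polynomial.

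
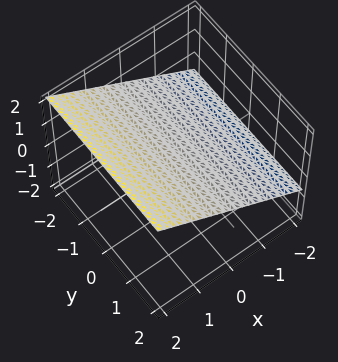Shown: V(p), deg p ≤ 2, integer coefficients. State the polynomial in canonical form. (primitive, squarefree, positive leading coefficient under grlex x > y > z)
First, deg p = 1. The surface is flat (a plane).
Then, from the axis intercepts and sections: it misses every integer gridline on the y-axis; it meets the x-axis at x = -1 (among the integer gridlines).
Finally, these observations pin down the coefficients.

2*x - 3*z + 2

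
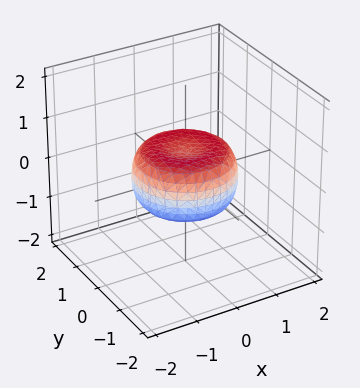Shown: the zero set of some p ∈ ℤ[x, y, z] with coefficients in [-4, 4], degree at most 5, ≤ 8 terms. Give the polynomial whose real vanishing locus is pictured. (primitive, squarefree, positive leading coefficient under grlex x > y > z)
1. The degree is 4 — no degree-3 surface has this shape.
2. Symmetries: rotational symmetry about the z-axis ⇒ p depends on x, y only through x² + y².
3. Against the integer gridlines: a circular section at z = 0 has radius between 1 and 2.
4. Together with the visible shape, these determine p as stated.

2*x^4 + 4*x^2*y^2 + 2*y^4 - 2*x^2 - 2*y^2 + 3*z^2 - 1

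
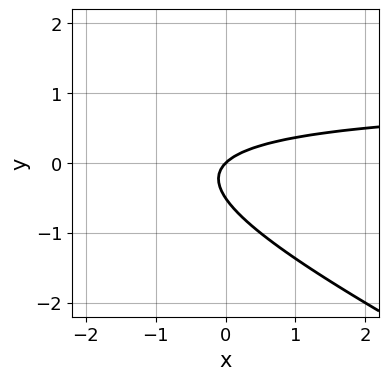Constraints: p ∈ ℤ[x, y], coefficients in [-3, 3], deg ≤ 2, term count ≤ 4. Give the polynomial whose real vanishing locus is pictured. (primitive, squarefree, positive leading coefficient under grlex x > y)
1. deg p = 2.
2. Reading off the gridlines: one y-axis crossing is at y = 0; it meets the x-axis at x = 0 (among the integer gridlines).
3. The integer polynomial consistent with all of this is the stated p.

x*y + 2*y^2 - x + y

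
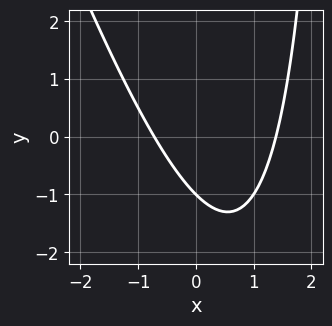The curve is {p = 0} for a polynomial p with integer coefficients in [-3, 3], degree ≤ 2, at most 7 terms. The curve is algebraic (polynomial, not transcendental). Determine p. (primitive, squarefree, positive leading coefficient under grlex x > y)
1. Degree: no degree-1 curve has this shape, so deg p = 2.
2. Against the integer gridlines: one y-axis crossing is at y = -1.
3. Together with the visible shape, these determine p as stated.

3*x^2 + x*y - 2*x - 3*y - 3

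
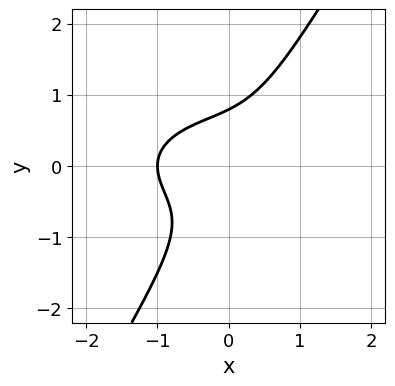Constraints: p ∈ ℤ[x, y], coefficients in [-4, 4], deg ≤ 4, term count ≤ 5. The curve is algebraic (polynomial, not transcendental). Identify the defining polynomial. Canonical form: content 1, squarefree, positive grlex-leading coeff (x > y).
x^3 + 3*x*y^2 - 2*y^3 + 1

First, the degree is 3 — no degree-2 curve has this shape.
Then, observable constraints: it meets the x-axis at x = -1 (among the integer gridlines).
Finally, the integer polynomial consistent with all of this is the stated p.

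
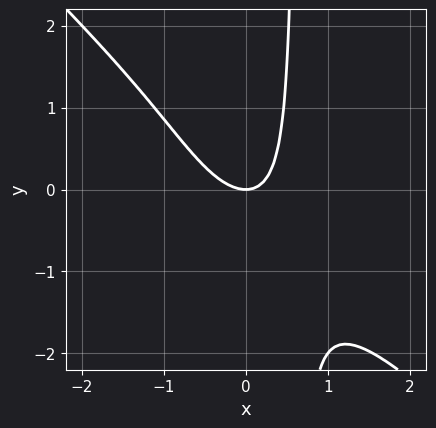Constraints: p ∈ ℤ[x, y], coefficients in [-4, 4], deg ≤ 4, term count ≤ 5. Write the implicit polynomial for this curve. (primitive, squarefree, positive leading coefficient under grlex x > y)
1. The degree is 4 — a generic line meets the curve in up to 4 points.
2. Checking where it meets the axes: it meets the y-axis at y = 0 (among the integer gridlines); it crosses the x-axis at the gridline x = 0.
3. Assembling these constraints gives the stated polynomial.

3*x^4 + 3*x^3*y + 3*x^2 + 2*x*y - 2*y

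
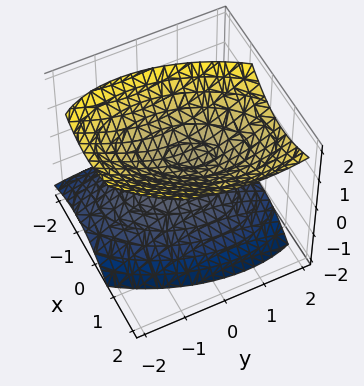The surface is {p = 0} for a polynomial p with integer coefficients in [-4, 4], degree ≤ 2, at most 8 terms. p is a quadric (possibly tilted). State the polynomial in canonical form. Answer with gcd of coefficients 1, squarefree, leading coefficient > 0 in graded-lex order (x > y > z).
2*x^2 - x*y - x*z + y^2 - 2*z^2 + 1

(a) I count 2 distinct pieces. Treating them together as one polynomial.
(b) The degree is 2 — no degree-1 surface has this shape.
(c) Observable constraints: it misses every integer gridline on the x-axis; no y-intercept at any integer in the box.
(d) The integer polynomial consistent with all of this is the stated p.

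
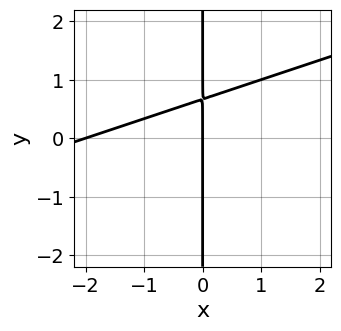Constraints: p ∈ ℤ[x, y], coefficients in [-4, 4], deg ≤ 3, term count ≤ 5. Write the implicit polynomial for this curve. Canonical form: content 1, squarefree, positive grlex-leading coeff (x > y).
x^2 - 3*x*y + 2*x

(a) The degree is 2 — a generic line meets the curve in up to 2 points.
(b) Checking where it meets the axes: among the integer gridlines, it crosses the x-axis at x ∈ {-2, 0}; the visible y-axis segment lies entirely on the curve.
(c) Assembling these constraints gives the stated polynomial.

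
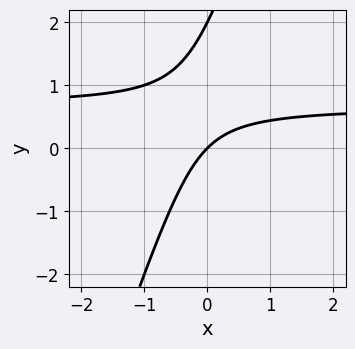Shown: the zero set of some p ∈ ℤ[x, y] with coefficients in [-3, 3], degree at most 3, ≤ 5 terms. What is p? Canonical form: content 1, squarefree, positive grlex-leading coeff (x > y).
3*x*y - y^2 - 2*x + 2*y

First, the degree is 2 — the shape is more complex than any degree-1 curve.
Next, reading off the gridlines: the y-axis gridline crossings are at y ∈ {0, 2}; one x-axis crossing is at x = 0.
Finally, fitting integer coefficients to these (and the overall shape) gives p.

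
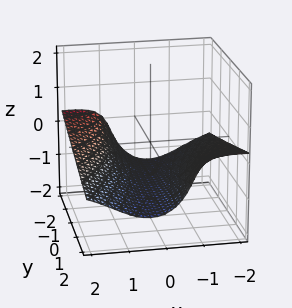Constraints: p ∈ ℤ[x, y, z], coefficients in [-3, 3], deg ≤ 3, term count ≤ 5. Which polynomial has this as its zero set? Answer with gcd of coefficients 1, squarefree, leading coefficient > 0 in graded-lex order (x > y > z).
First, degree: no degree-2 surface has this shape, so deg p = 3.
Then, checking where it meets the axes: the surface avoids every integer x-axis point in the box; it misses every integer gridline on the y-axis.
Finally, the integer polynomial consistent with all of this is the stated p.

2*x^2*z + z^3 + x*y + 2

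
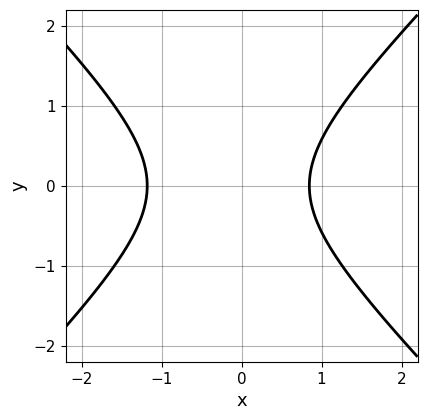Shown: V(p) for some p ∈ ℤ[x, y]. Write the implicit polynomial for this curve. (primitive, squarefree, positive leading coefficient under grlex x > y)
3*x^2 - 3*y^2 + x - 3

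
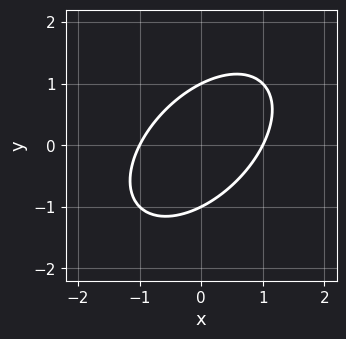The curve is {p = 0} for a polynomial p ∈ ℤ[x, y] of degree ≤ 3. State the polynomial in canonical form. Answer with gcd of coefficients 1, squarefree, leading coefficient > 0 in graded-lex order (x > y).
(a) The degree is 2 — a generic line meets the curve in up to 2 points.
(b) Checking where it meets the axes: among the integer gridlines, it crosses the y-axis at y ∈ {-1, 1}; the x-axis gridline crossings are at x ∈ {-1, 1}.
(c) Putting this together gives p.

x^2 - x*y + y^2 - 1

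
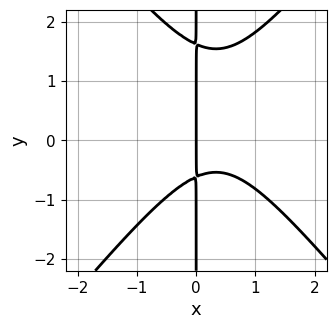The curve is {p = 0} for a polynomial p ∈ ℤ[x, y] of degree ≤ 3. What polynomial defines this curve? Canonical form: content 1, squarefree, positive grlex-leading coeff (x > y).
3*x^3 - 2*x*y^2 - 2*x^2 + 2*x*y + 2*x

deg p = 3.
From the visible intercepts: the visible y-axis segment lies entirely on the curve; one x-axis crossing is at x = 0.
Matching integer coefficients to the picture gives p.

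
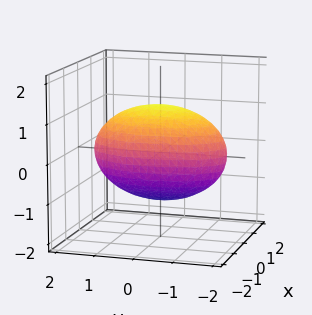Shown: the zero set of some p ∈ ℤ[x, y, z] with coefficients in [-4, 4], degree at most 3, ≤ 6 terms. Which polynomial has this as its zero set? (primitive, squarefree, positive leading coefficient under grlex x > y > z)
The degree is 2 — a closed, bounded, convex surface; a quadric.
Symmetries: the x ↦ −x reflection is a symmetry, so x appears only in even powers; mirror symmetry z ↦ −z ⇒ only even powers of z; the y ↦ −y reflection is a symmetry, so y appears only in even powers.
From the axis intercepts and sections: among the integer gridlines, it crosses the x-axis at x ∈ {-1, 1}.
Together with the visible shape, these determine p as stated.

3*x^2 + y^2 + 2*z^2 - 3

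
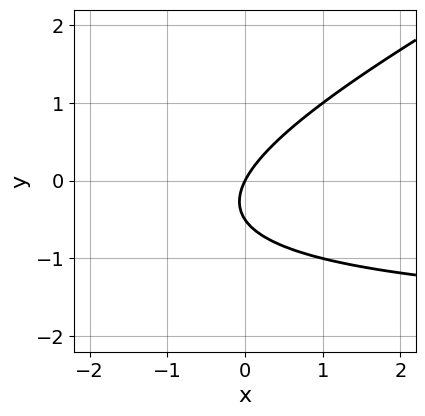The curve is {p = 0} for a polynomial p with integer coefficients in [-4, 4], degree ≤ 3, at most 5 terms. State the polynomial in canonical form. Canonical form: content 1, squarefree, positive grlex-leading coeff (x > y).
1. deg p = 2. No degree-1 curve has this shape.
2. Checking where it meets the axes: it crosses the y-axis at the gridline y = 0; it meets the x-axis at x = 0 (among the integer gridlines).
3. Together with the visible shape, these determine p as stated.

x*y - 2*y^2 + 2*x - y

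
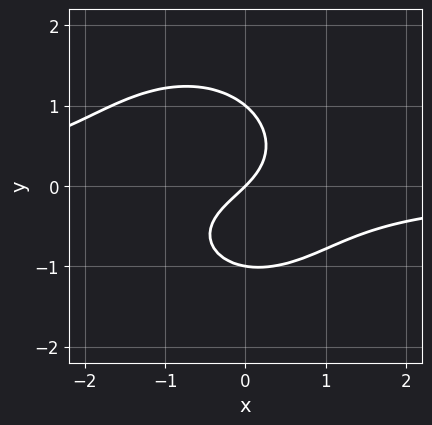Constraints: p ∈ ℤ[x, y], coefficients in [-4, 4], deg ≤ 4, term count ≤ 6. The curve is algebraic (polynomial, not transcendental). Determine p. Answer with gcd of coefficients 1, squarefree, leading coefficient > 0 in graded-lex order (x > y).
3*x^2*y + 3*y^3 + 2*x*y + 3*x - 3*y

1. The degree is 3 — the shape is more complex than any degree-2 curve.
2. From the axis intercepts and sections: it crosses the x-axis at the gridline x = 0; the y-axis gridline crossings are at y ∈ {-1, 0, 1}.
3. Fitting integer coefficients to these (and the overall shape) gives p.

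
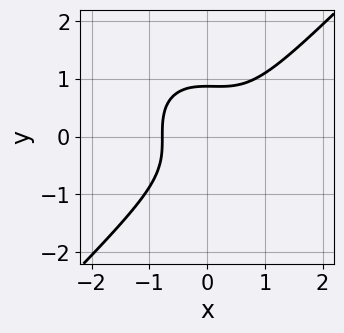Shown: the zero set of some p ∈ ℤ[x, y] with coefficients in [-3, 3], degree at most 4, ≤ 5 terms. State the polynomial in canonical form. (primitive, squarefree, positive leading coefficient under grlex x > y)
The degree is 3 — no degree-2 curve has this shape.
Putting this together gives p.

3*x^3 - 3*y^3 - x^2 + 2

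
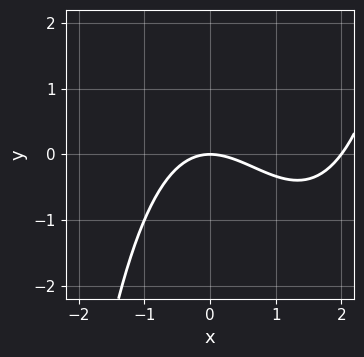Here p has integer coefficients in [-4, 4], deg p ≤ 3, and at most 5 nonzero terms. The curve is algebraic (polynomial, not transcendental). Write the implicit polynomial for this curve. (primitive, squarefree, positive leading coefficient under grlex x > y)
x^3 - 2*x^2 - 3*y

1. Degree: no degree-2 curve has this shape, so deg p = 3.
2. Observable constraints: one y-axis crossing is at y = 0; the x-axis gridline crossings are at x ∈ {0, 2}.
3. Together with the visible shape, these determine p as stated.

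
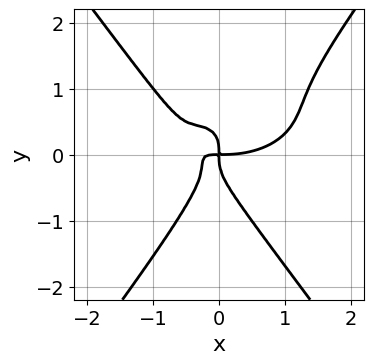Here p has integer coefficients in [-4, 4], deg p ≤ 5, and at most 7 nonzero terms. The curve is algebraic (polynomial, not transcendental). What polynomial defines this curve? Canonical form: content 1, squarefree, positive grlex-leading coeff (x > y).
x^4 + 3*x^2*y^2 - 2*y^4 - 3*x^2*y - x*y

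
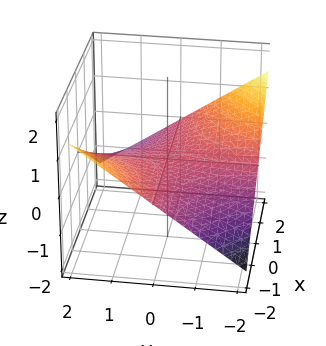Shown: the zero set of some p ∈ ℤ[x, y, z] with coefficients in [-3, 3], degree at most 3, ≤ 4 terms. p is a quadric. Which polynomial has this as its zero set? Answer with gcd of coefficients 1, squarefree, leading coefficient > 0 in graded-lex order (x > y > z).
x*y + 3*z

First, degree: a hyperbolic paraboloid; a quadric, so deg p = 2.
Then, from the axis intercepts and sections: every point of the x-axis in the box is on the surface; every point of the y-axis in the box is on the surface; one z-axis crossing is at z = 0.
Finally, these observations pin down the coefficients.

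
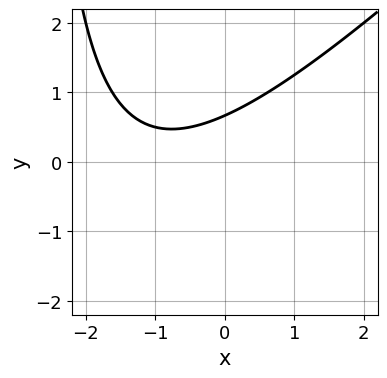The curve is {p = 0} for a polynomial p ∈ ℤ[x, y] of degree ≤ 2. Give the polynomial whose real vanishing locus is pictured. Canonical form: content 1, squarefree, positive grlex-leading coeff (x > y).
x^2 - x*y + 2*x - 3*y + 2

(a) The degree is 2 — the shape is more complex than any degree-1 curve.
(b) From the axis intercepts and sections: no x-intercept at any integer in the box.
(c) These observations pin down the coefficients.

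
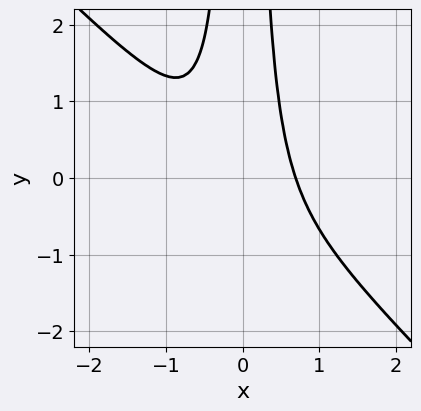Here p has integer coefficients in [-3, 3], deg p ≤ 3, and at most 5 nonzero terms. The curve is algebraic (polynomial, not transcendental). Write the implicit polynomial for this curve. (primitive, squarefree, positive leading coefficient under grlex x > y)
3*x^3 + 3*x^2*y - 1

(a) The degree is 3 — the shape is more complex than any degree-2 curve.
(b) From the axis intercepts and sections: it misses every integer gridline on the y-axis.
(c) Assembling these constraints gives the stated polynomial.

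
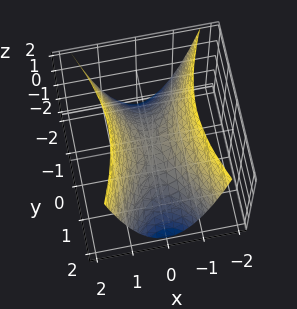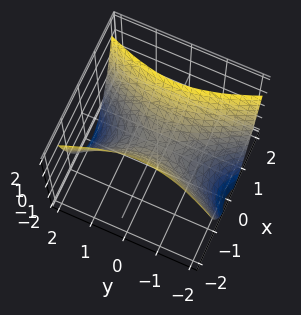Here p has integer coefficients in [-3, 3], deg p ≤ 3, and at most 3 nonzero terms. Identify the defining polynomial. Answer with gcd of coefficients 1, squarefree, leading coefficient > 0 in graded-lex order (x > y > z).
3*x^2 - y^2 - 2*z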